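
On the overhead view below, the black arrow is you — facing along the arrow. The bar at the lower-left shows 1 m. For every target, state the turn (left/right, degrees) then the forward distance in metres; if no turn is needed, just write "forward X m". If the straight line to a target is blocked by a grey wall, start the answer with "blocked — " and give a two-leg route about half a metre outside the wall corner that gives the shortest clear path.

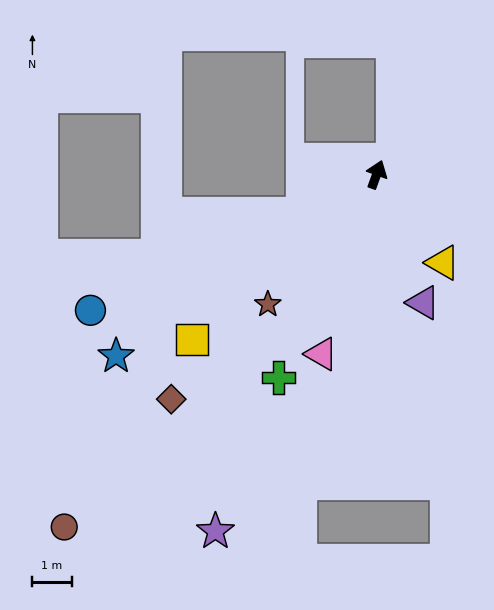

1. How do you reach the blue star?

turn left 145°, forward 8.1 m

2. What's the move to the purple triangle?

turn right 140°, forward 3.5 m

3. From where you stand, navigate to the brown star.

turn left 160°, forward 4.3 m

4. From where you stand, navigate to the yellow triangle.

turn right 123°, forward 2.8 m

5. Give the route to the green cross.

turn left 174°, forward 5.7 m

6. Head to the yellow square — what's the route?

turn left 152°, forward 6.3 m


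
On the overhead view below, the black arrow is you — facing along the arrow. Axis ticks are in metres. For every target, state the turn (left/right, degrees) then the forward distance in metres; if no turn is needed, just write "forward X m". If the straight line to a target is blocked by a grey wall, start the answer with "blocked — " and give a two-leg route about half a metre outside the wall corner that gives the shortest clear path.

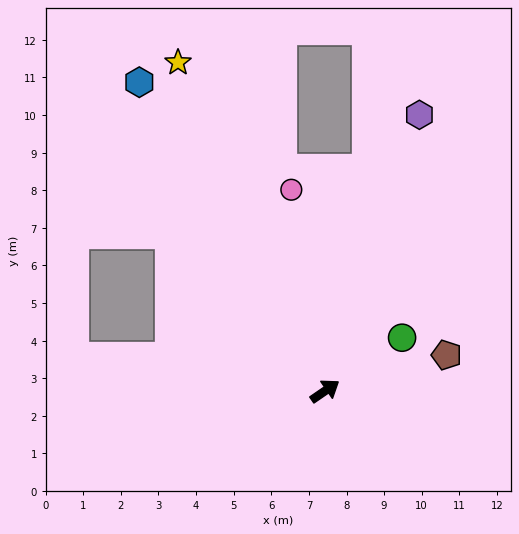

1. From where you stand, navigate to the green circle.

forward 2.5 m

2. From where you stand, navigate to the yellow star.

turn left 80°, forward 9.6 m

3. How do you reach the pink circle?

turn left 65°, forward 5.4 m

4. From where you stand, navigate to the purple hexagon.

turn left 37°, forward 7.8 m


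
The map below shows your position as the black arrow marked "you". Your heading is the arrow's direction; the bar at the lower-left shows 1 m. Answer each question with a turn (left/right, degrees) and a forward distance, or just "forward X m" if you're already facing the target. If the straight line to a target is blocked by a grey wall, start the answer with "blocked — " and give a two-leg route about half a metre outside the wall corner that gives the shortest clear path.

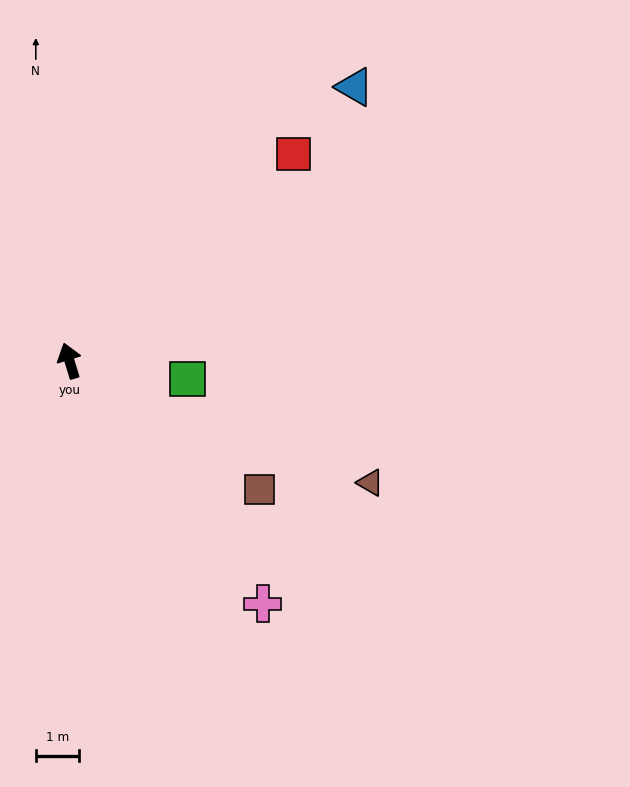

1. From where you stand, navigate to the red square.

turn right 64°, forward 7.0 m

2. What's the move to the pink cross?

turn right 159°, forward 7.1 m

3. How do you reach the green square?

turn right 116°, forward 2.7 m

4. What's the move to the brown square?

turn right 141°, forward 5.3 m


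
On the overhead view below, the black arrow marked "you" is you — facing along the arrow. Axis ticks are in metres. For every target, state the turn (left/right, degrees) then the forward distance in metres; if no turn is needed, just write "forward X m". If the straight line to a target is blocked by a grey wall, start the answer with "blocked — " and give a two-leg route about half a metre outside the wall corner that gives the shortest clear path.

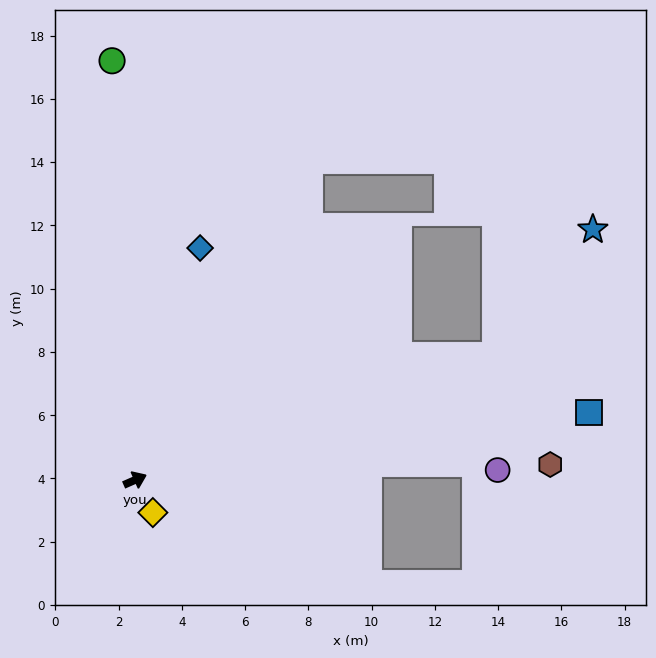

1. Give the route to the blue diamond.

turn left 51°, forward 7.6 m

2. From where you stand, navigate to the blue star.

blocked — turn right 5°, forward 12.0 m, then turn left 33°, forward 5.0 m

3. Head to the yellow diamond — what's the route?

turn right 85°, forward 1.2 m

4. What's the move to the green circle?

turn left 69°, forward 13.3 m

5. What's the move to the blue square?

turn right 15°, forward 14.5 m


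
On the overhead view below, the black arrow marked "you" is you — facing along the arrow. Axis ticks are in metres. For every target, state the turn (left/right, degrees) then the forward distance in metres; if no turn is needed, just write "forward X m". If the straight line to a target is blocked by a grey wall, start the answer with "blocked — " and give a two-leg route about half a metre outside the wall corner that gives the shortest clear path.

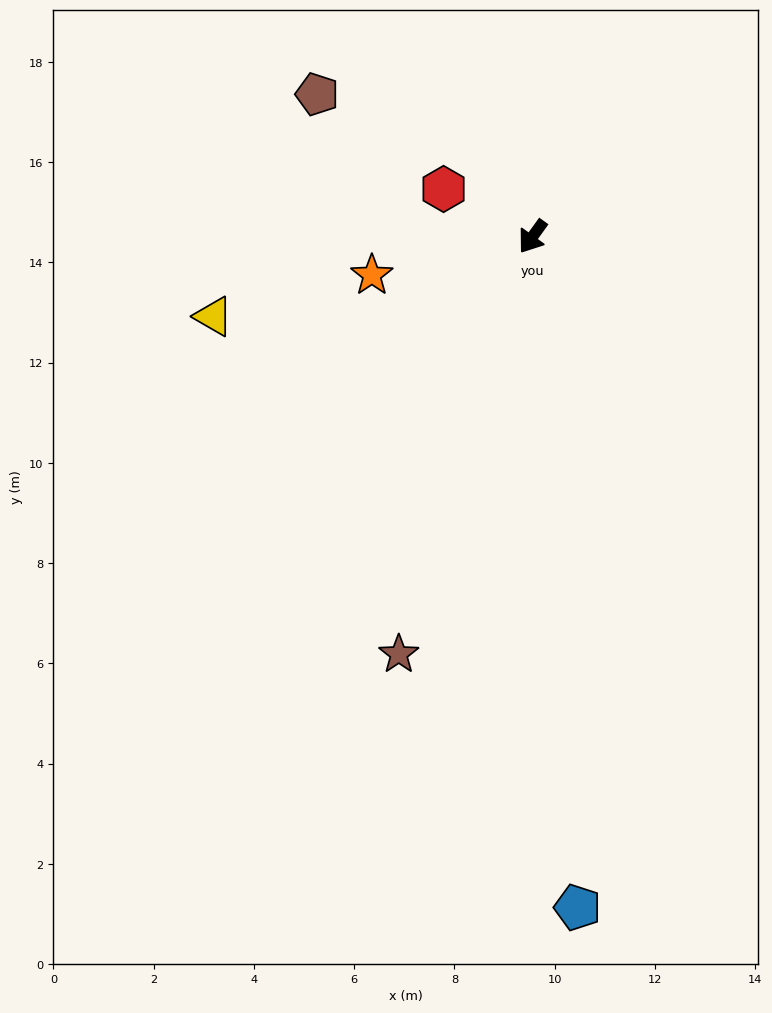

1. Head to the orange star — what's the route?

turn right 41°, forward 3.3 m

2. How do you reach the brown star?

turn left 18°, forward 8.7 m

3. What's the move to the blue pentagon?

turn left 40°, forward 13.4 m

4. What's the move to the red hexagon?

turn right 82°, forward 2.0 m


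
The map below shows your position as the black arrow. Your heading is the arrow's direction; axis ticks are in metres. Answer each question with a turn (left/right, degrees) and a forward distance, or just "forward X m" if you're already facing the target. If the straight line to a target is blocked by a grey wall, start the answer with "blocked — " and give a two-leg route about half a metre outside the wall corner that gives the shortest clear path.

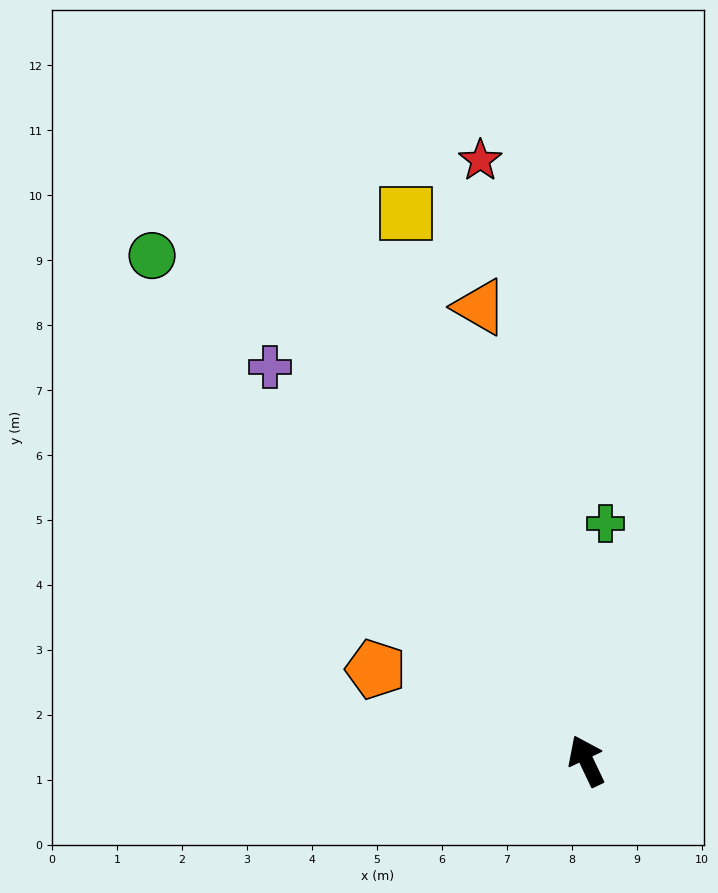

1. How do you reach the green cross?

turn right 30°, forward 3.7 m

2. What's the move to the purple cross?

turn left 13°, forward 7.8 m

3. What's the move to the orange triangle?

turn right 12°, forward 7.2 m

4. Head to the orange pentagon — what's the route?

turn left 41°, forward 3.5 m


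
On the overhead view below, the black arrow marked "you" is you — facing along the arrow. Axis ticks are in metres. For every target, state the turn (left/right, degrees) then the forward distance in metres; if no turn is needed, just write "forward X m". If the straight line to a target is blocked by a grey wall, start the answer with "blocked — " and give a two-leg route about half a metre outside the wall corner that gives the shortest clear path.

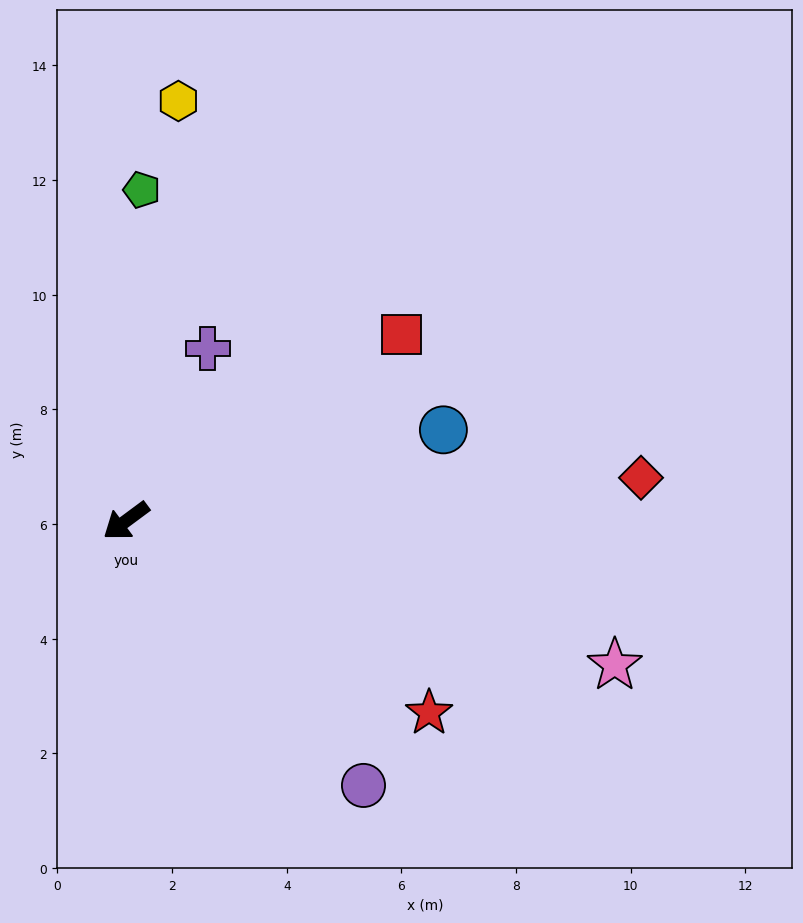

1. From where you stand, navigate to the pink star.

turn left 127°, forward 8.9 m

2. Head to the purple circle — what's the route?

turn left 95°, forward 6.2 m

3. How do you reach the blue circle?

turn left 159°, forward 5.8 m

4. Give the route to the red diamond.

turn left 148°, forward 9.0 m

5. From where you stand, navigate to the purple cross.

turn right 152°, forward 3.3 m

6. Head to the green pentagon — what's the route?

turn right 129°, forward 5.8 m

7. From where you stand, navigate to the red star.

turn left 111°, forward 6.3 m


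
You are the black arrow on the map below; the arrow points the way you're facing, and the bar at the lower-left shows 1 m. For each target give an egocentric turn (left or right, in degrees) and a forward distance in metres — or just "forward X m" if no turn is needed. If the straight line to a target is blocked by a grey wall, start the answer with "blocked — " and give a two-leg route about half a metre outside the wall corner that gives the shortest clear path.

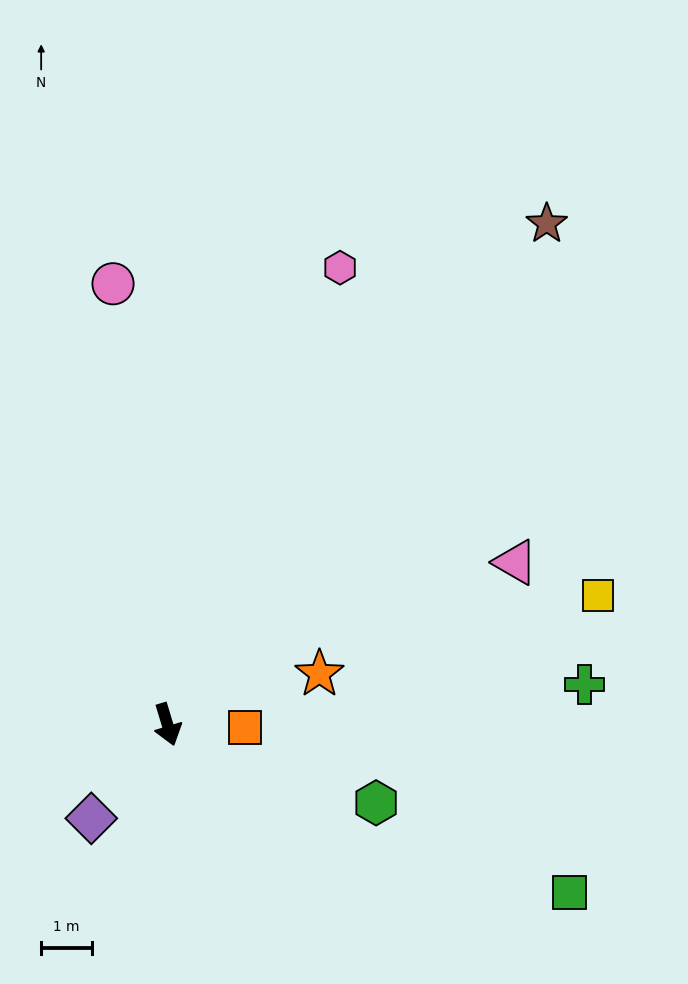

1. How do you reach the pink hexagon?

turn left 143°, forward 9.7 m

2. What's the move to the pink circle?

turn left 170°, forward 8.8 m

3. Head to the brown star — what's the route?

turn left 126°, forward 12.5 m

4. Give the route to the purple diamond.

turn right 56°, forward 2.4 m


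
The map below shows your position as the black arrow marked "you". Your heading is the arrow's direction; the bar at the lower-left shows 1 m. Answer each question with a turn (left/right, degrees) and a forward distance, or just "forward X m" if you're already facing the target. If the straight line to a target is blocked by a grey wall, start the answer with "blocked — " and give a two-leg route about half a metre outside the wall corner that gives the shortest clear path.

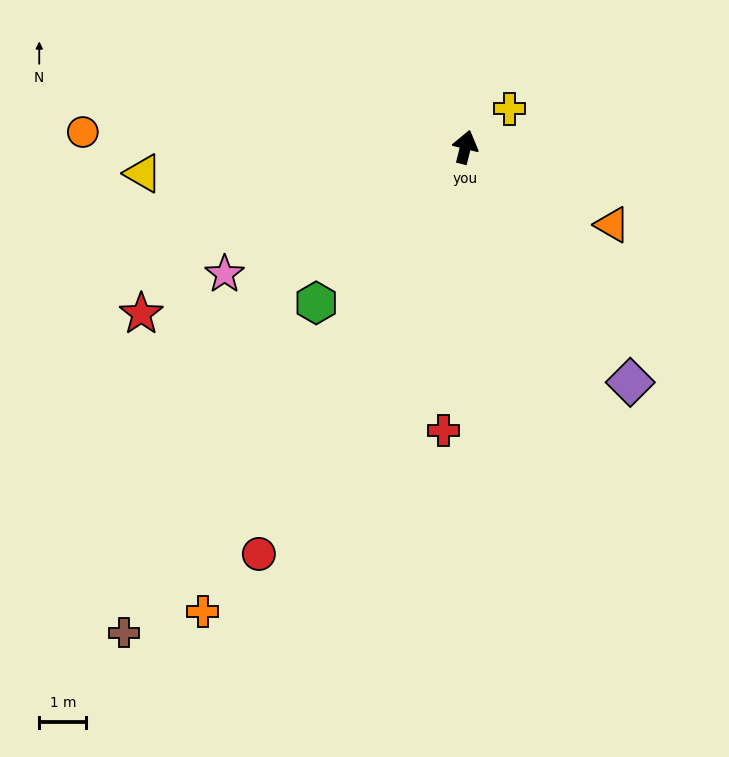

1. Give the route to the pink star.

turn left 132°, forward 5.8 m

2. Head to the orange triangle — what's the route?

turn right 104°, forward 3.5 m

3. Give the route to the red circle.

turn left 167°, forward 9.7 m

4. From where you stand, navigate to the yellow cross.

turn right 35°, forward 1.2 m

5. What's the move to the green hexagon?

turn left 150°, forward 4.6 m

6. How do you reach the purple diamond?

turn right 131°, forward 6.1 m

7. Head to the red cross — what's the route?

turn right 170°, forward 6.0 m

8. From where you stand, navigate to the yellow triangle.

turn left 109°, forward 6.9 m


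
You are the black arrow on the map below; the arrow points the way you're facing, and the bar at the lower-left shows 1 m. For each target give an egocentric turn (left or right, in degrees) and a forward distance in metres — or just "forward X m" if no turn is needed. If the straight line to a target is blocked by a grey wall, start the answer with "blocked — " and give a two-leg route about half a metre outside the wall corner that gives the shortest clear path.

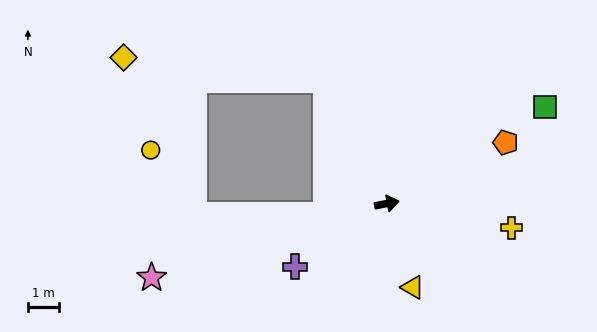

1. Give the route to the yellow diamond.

blocked — turn left 105°, forward 4.4 m, then turn left 58°, forward 6.6 m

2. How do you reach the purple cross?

turn right 156°, forward 3.6 m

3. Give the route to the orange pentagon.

turn left 16°, forward 4.3 m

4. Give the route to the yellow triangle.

turn right 84°, forward 2.8 m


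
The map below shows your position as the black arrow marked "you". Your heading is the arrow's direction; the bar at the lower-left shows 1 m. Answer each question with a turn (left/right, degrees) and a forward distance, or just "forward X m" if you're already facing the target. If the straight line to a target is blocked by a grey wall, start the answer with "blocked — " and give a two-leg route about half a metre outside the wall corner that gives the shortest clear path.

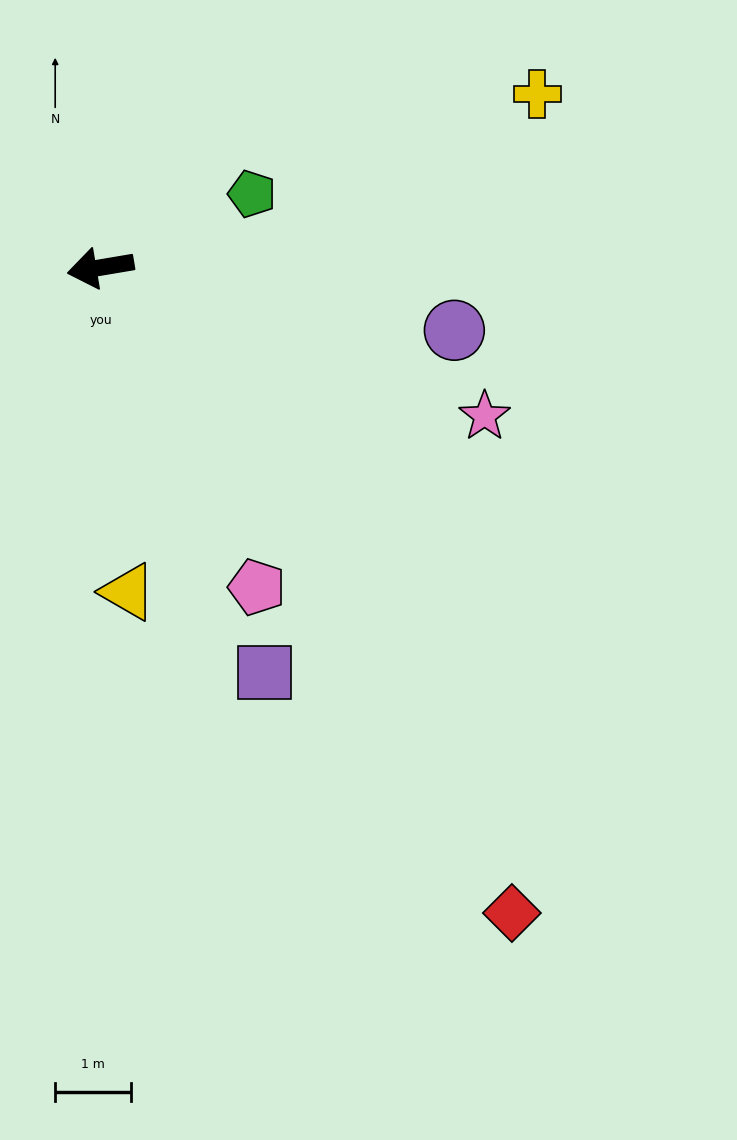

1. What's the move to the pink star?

turn left 149°, forward 5.5 m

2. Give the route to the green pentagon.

turn right 164°, forward 2.2 m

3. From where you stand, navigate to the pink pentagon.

turn left 107°, forward 4.7 m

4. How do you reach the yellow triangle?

turn left 85°, forward 4.3 m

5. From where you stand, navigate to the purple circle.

turn left 160°, forward 4.8 m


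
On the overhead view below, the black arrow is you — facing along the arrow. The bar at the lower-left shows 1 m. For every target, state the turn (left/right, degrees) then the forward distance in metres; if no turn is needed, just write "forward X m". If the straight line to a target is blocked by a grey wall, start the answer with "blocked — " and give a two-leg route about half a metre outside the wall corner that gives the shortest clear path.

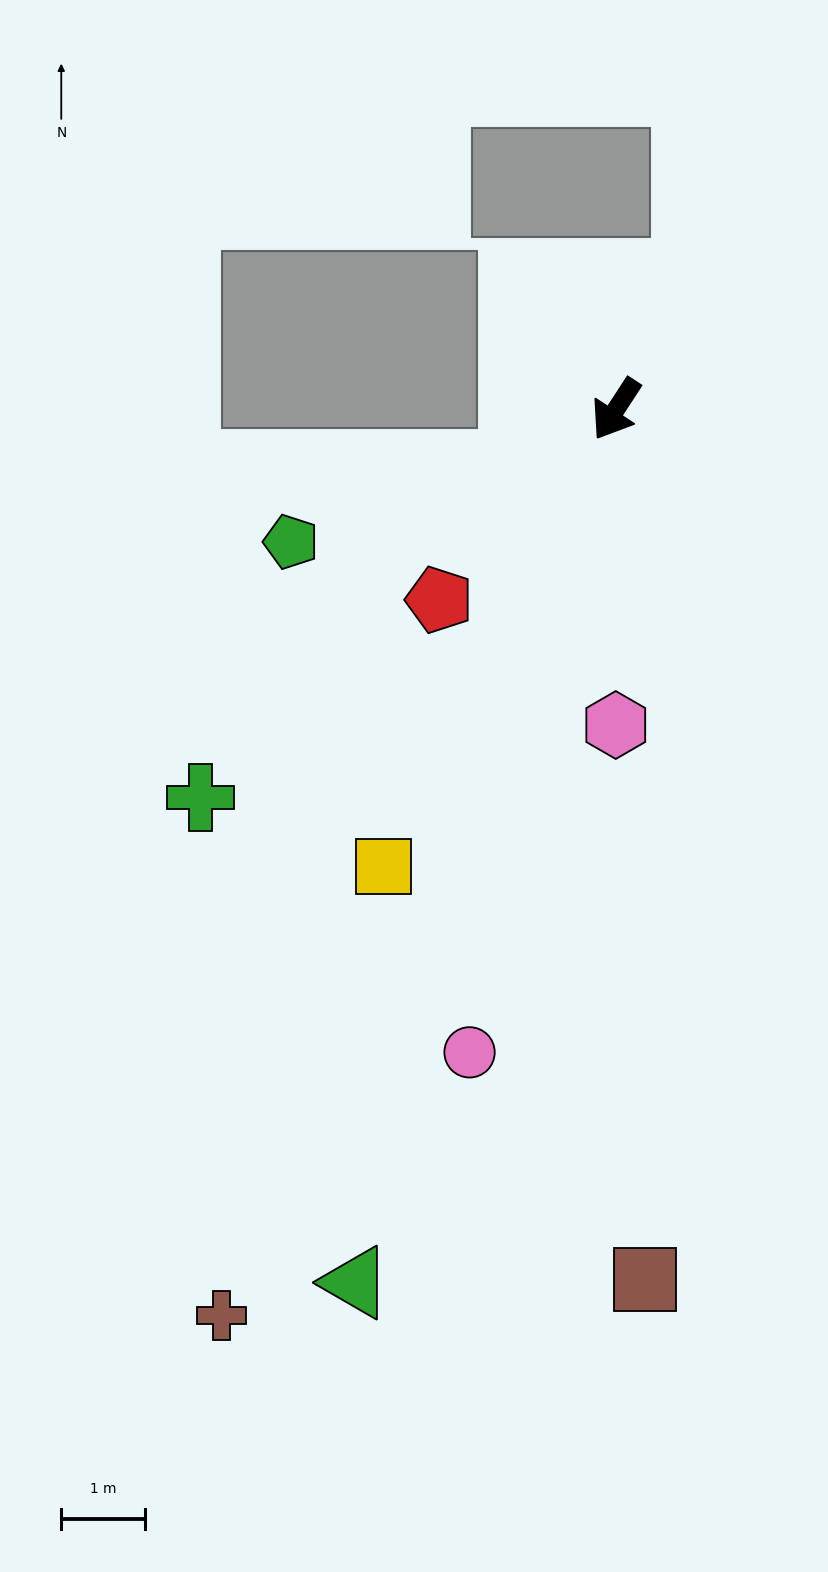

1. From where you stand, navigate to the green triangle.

turn left 16°, forward 10.9 m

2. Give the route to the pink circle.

turn left 20°, forward 7.9 m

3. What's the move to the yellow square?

turn left 6°, forward 6.1 m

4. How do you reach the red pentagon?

turn right 10°, forward 3.1 m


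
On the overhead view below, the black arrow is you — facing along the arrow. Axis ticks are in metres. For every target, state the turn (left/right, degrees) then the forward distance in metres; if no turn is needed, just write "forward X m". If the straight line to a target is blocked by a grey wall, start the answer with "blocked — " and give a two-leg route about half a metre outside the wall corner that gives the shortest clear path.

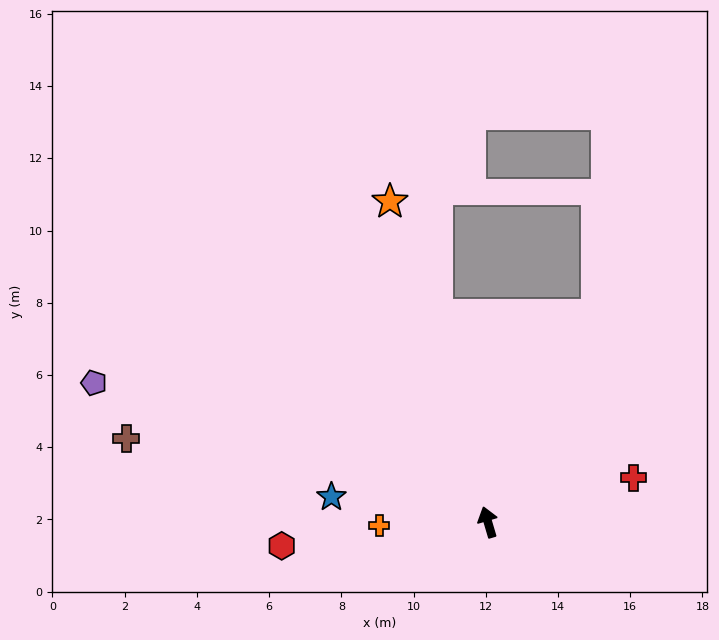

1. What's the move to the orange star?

forward 9.3 m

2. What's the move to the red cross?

turn right 90°, forward 4.2 m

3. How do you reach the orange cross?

turn left 75°, forward 3.0 m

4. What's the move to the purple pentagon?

turn left 54°, forward 11.6 m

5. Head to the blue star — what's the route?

turn left 64°, forward 4.4 m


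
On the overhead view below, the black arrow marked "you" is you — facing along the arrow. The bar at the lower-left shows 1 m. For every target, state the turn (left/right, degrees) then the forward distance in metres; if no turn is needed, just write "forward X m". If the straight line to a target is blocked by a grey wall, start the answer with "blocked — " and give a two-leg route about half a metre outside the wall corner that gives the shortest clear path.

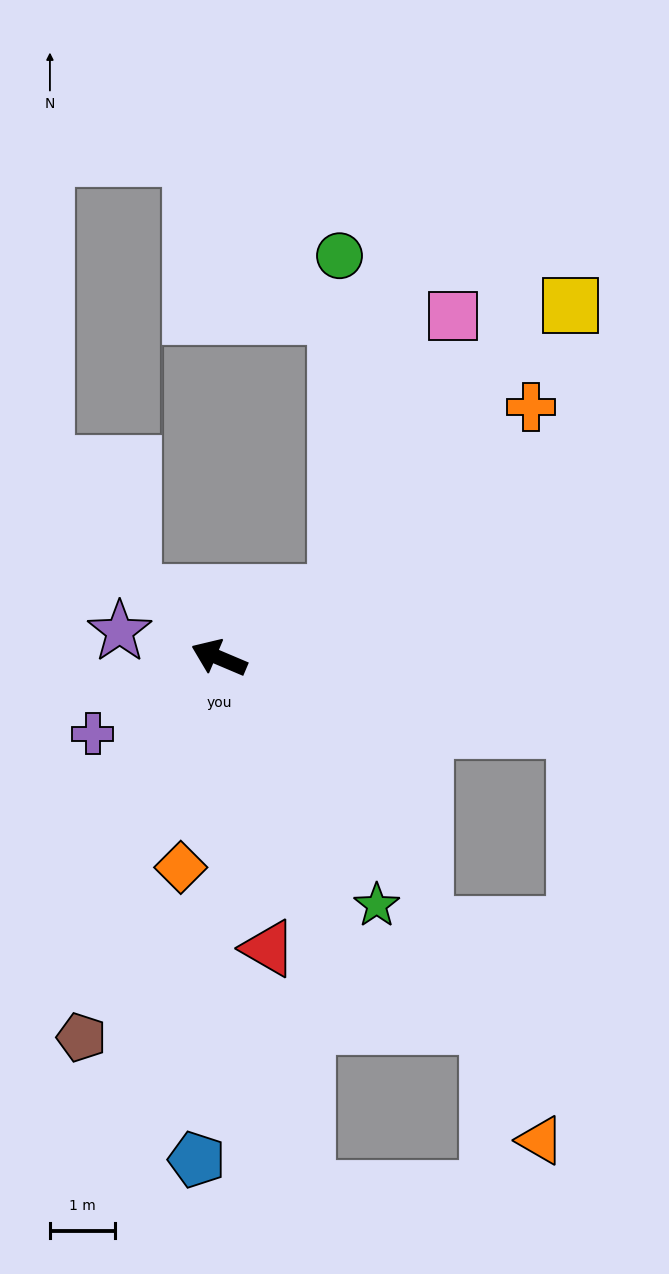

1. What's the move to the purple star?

turn left 8°, forward 1.6 m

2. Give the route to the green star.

turn left 145°, forward 4.5 m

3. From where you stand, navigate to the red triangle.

turn left 123°, forward 4.6 m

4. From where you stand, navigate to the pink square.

blocked — turn right 128°, forward 2.1 m, then turn left 38°, forward 4.6 m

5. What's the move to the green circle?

blocked — turn right 128°, forward 2.1 m, then turn left 60°, forward 5.2 m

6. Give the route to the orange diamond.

turn left 103°, forward 3.3 m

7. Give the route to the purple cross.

turn left 54°, forward 2.3 m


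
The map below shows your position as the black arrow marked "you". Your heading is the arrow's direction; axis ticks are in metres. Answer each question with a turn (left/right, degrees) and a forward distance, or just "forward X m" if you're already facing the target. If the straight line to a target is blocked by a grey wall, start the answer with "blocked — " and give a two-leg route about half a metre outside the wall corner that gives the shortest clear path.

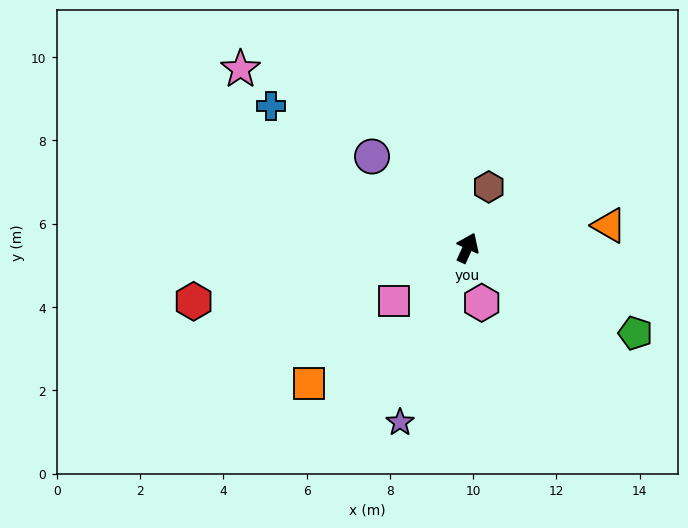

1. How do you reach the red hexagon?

turn left 125°, forward 6.7 m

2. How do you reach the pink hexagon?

turn right 141°, forward 1.4 m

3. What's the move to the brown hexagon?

turn left 5°, forward 1.5 m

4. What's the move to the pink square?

turn left 150°, forward 2.2 m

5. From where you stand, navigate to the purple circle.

turn left 71°, forward 3.2 m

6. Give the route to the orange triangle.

turn right 57°, forward 3.4 m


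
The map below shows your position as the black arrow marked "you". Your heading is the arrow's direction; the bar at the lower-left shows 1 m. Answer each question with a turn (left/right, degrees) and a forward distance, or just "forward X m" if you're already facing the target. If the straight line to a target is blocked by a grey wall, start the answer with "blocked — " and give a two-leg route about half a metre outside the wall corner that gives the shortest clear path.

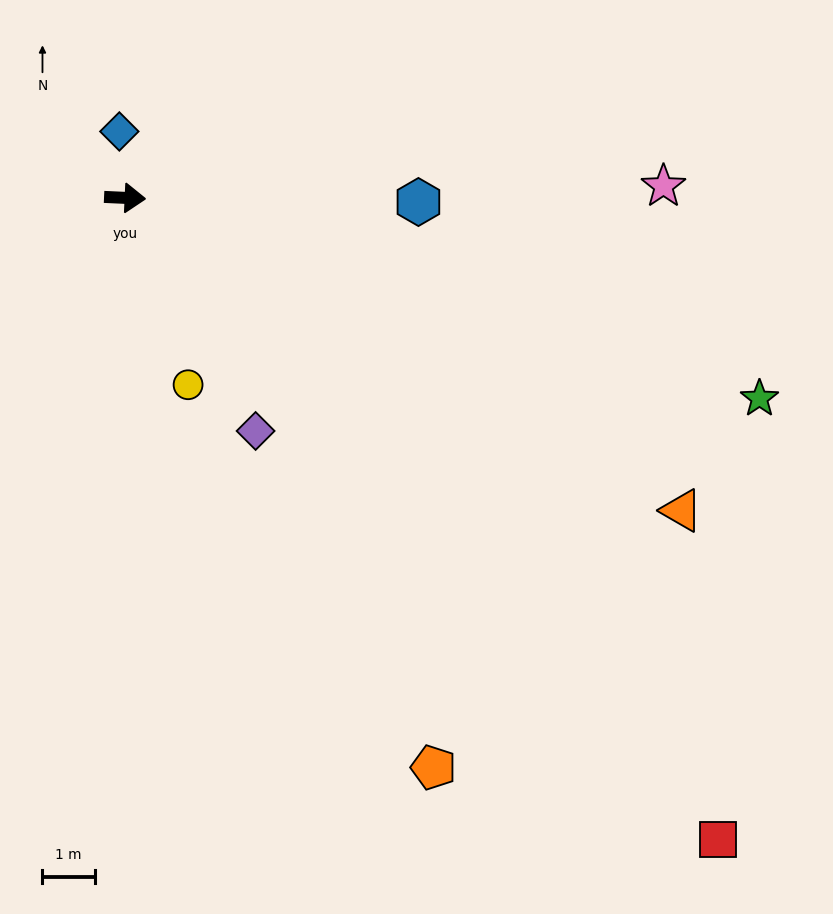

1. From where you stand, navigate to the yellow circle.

turn right 69°, forward 3.8 m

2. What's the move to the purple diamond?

turn right 58°, forward 5.1 m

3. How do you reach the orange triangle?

turn right 27°, forward 12.2 m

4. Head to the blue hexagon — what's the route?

forward 5.6 m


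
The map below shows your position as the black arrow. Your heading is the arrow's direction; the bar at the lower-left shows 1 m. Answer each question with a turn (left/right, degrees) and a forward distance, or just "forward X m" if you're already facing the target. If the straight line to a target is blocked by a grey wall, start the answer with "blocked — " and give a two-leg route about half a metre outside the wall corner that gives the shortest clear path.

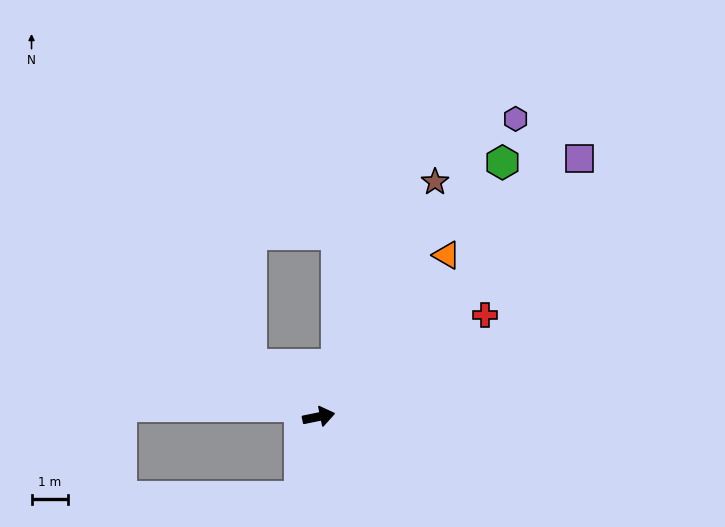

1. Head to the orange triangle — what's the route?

turn left 40°, forward 5.6 m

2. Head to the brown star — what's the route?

turn left 52°, forward 7.2 m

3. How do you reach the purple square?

turn left 33°, forward 10.1 m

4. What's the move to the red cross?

turn left 20°, forward 5.3 m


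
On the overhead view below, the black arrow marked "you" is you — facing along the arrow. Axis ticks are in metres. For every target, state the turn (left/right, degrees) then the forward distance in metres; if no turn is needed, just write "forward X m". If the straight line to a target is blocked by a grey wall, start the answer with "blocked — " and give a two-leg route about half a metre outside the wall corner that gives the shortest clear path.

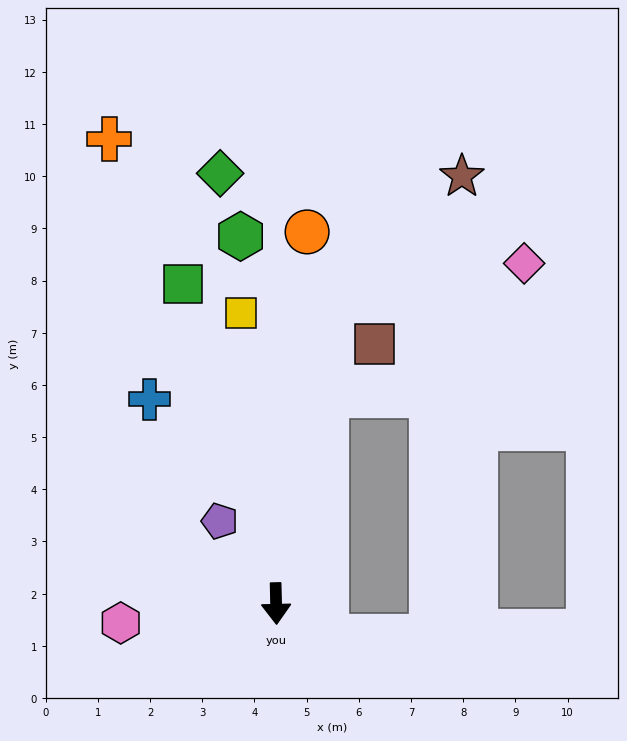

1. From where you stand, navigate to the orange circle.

turn left 174°, forward 7.1 m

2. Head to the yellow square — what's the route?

turn right 174°, forward 5.6 m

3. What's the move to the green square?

turn right 165°, forward 6.4 m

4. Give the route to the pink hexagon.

turn right 84°, forward 3.0 m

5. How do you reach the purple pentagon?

turn right 147°, forward 1.9 m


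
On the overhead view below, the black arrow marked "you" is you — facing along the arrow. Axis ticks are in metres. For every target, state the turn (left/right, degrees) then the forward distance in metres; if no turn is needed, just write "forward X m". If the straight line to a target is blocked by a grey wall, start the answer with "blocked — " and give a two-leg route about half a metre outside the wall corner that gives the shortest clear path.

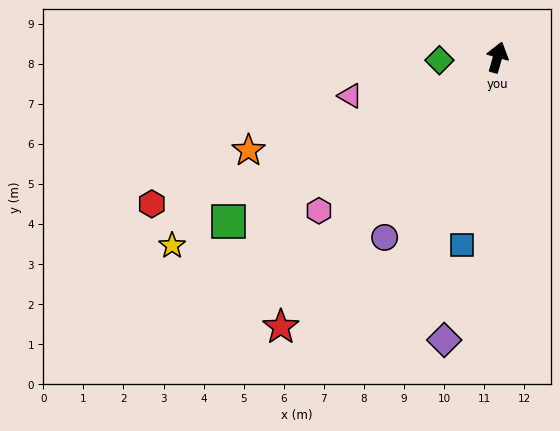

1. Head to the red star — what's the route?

turn left 157°, forward 8.6 m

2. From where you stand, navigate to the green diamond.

turn left 109°, forward 1.5 m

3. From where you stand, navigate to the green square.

turn left 137°, forward 7.9 m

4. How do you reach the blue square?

turn right 175°, forward 4.8 m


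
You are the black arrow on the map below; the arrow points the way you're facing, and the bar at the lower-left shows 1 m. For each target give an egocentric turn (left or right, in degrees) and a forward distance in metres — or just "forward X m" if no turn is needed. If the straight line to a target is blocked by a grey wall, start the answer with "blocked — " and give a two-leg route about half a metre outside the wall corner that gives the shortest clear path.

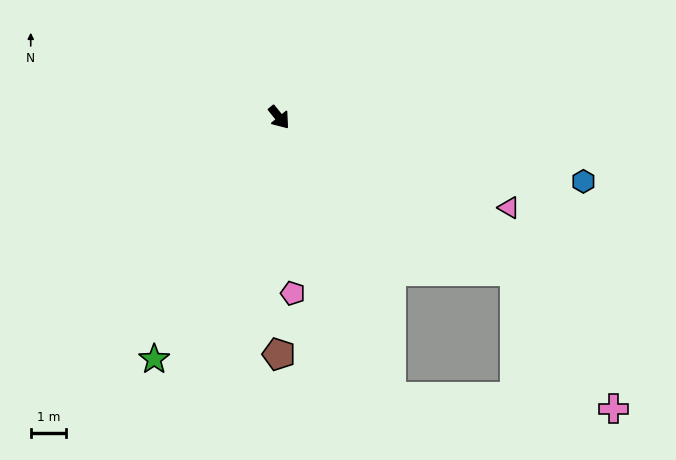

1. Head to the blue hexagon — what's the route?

turn left 39°, forward 8.9 m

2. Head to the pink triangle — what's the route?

turn left 30°, forward 7.1 m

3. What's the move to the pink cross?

blocked — turn left 18°, forward 8.1 m, then turn right 21°, forward 4.8 m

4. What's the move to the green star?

turn right 66°, forward 7.8 m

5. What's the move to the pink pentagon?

turn right 35°, forward 5.0 m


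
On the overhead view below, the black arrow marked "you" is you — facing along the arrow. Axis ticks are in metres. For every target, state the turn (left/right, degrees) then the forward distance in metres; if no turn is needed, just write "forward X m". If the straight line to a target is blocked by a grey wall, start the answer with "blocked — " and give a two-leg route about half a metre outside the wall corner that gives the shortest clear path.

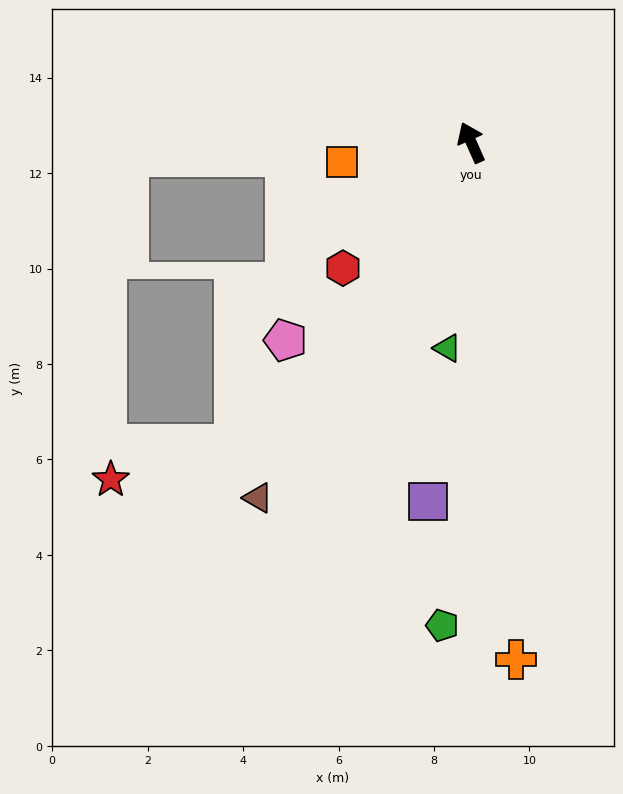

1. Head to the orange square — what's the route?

turn left 75°, forward 2.7 m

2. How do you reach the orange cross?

turn left 161°, forward 10.9 m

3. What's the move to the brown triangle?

turn left 125°, forward 8.7 m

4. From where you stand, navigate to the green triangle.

turn left 149°, forward 4.3 m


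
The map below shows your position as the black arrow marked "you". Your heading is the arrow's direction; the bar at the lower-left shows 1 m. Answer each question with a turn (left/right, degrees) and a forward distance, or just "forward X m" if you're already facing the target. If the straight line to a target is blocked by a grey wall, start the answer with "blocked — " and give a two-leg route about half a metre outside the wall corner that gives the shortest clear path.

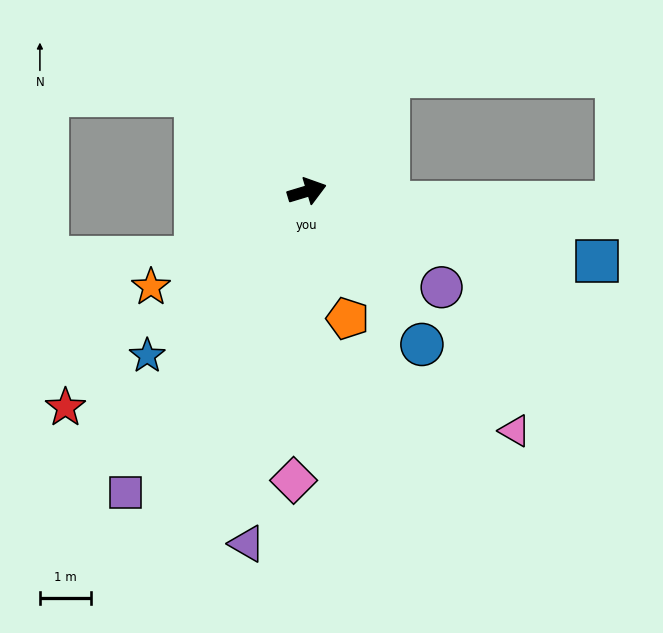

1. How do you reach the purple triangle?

turn right 116°, forward 7.0 m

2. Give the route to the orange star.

turn right 165°, forward 3.6 m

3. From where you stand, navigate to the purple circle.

turn right 52°, forward 3.3 m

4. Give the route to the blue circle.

turn right 70°, forward 3.8 m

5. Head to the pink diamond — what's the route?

turn right 109°, forward 5.7 m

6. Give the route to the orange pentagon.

turn right 89°, forward 2.6 m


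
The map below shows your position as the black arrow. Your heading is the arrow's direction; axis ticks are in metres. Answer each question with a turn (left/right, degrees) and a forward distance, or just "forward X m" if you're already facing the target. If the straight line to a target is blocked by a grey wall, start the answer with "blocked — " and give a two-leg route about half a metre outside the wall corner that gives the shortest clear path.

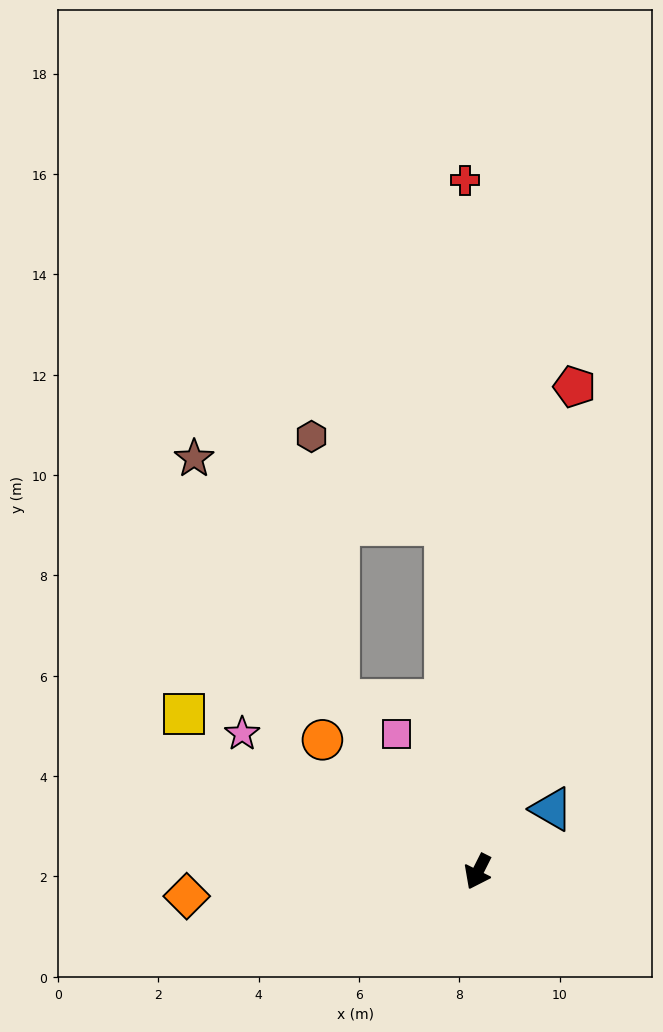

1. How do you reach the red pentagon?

turn right 165°, forward 9.9 m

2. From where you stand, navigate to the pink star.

turn right 94°, forward 5.4 m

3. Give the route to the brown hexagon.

blocked — turn right 148°, forward 7.0 m, then turn left 51°, forward 3.2 m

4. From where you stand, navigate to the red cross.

turn right 152°, forward 13.8 m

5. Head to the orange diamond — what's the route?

turn right 59°, forward 5.8 m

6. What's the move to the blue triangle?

turn left 157°, forward 1.9 m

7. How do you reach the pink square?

turn right 123°, forward 3.2 m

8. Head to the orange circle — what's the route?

turn right 104°, forward 4.1 m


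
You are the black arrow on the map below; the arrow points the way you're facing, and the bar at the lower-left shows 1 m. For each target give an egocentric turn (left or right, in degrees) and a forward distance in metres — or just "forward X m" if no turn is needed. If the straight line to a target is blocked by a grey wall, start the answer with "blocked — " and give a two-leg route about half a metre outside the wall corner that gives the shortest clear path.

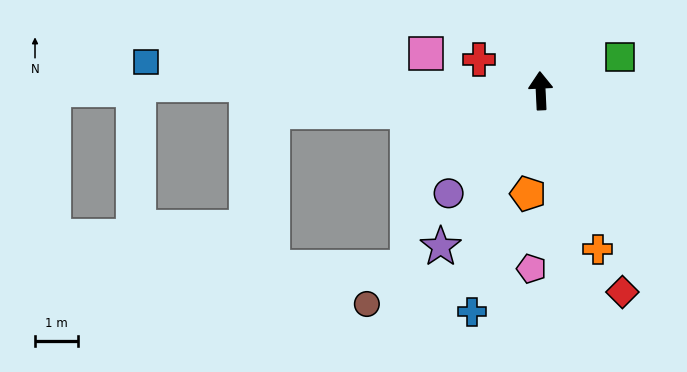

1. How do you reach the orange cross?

turn right 163°, forward 4.0 m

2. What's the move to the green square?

turn right 70°, forward 2.0 m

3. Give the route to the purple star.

turn left 145°, forward 4.3 m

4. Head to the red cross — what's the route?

turn left 61°, forward 1.6 m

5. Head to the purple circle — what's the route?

turn left 135°, forward 3.2 m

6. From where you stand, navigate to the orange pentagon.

turn left 170°, forward 2.4 m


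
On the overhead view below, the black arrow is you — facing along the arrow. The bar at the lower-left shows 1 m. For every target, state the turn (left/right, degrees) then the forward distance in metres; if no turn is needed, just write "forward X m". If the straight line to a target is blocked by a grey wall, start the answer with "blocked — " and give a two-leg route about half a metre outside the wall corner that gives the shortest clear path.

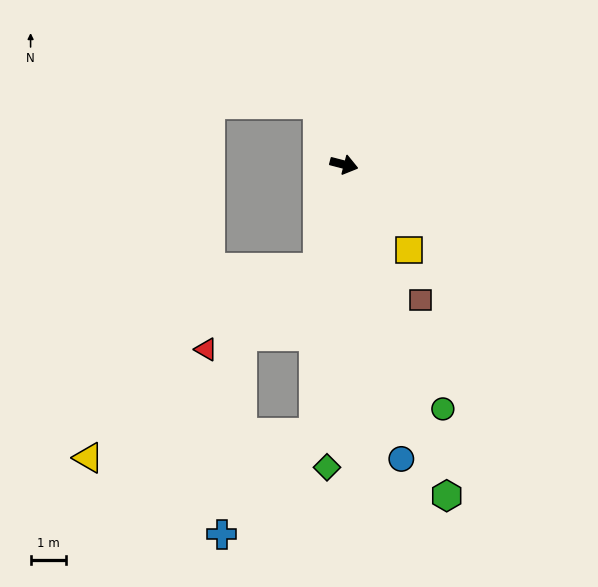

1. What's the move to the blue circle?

turn right 64°, forward 8.5 m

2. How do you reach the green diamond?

turn right 79°, forward 8.6 m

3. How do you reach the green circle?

turn right 53°, forward 7.5 m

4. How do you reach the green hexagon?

turn right 58°, forward 9.8 m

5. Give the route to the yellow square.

turn right 38°, forward 3.0 m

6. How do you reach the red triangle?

blocked — turn right 90°, forward 3.0 m, then turn right 39°, forward 3.9 m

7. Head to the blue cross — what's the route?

blocked — turn right 82°, forward 7.6 m, then turn right 36°, forward 3.9 m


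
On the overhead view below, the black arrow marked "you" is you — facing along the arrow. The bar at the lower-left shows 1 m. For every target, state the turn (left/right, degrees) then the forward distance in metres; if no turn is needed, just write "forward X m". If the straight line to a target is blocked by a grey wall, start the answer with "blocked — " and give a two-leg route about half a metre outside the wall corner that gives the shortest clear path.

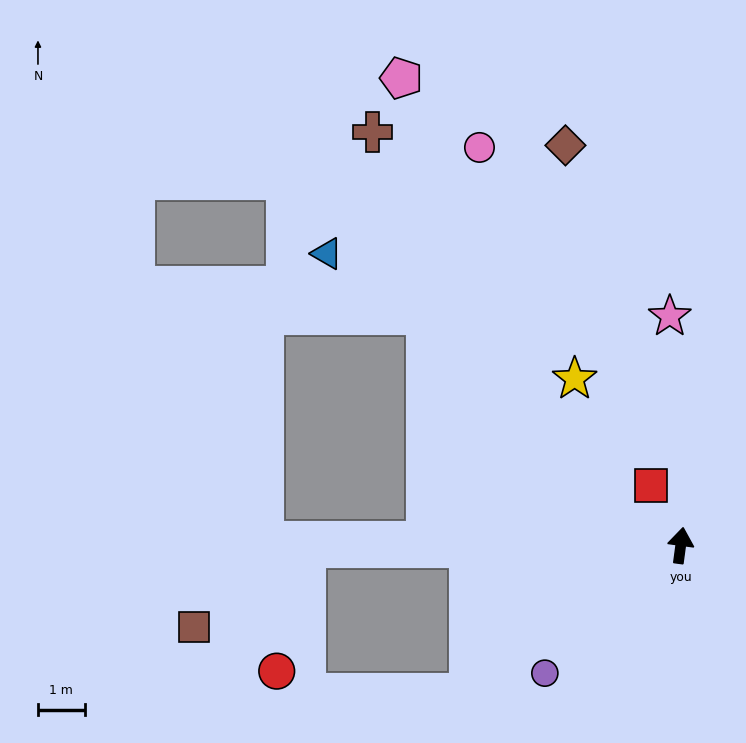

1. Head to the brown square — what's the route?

blocked — turn left 98°, forward 8.0 m, then turn left 35°, forward 2.9 m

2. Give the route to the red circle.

blocked — turn left 98°, forward 8.0 m, then turn left 76°, forward 2.7 m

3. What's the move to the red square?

turn left 34°, forward 1.4 m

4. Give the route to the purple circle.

turn left 141°, forward 4.0 m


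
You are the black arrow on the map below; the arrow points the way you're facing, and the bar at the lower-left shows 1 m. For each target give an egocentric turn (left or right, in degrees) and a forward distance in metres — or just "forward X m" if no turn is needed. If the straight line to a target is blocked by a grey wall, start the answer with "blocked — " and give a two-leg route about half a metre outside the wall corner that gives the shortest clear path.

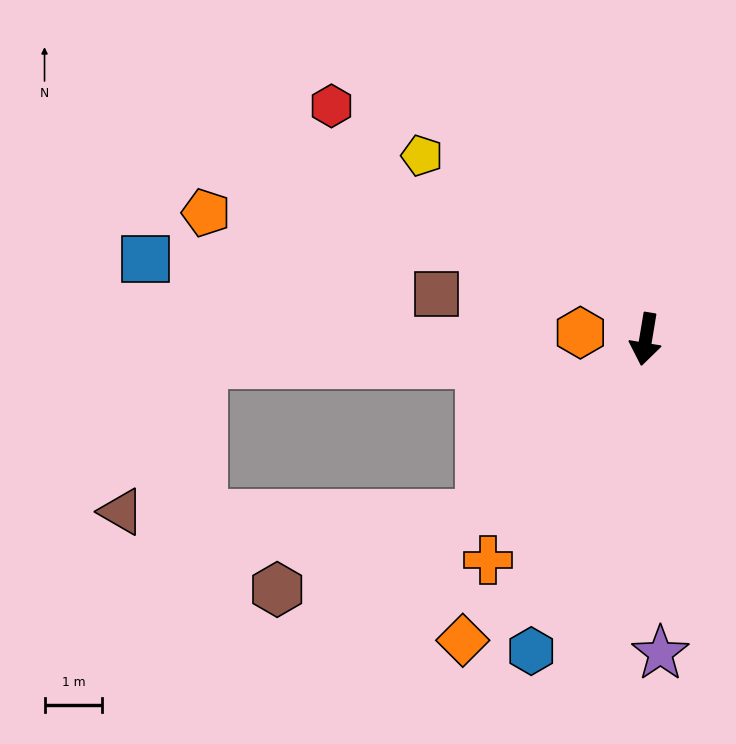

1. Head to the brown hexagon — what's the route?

blocked — turn right 34°, forward 4.2 m, then turn right 26°, forward 3.7 m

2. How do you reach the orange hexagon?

turn right 86°, forward 1.1 m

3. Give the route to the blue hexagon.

turn right 11°, forward 5.7 m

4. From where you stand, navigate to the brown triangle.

blocked — turn right 34°, forward 4.2 m, then turn right 47°, forward 6.2 m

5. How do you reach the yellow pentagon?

turn right 120°, forward 5.0 m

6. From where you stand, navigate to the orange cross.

turn right 26°, forward 4.7 m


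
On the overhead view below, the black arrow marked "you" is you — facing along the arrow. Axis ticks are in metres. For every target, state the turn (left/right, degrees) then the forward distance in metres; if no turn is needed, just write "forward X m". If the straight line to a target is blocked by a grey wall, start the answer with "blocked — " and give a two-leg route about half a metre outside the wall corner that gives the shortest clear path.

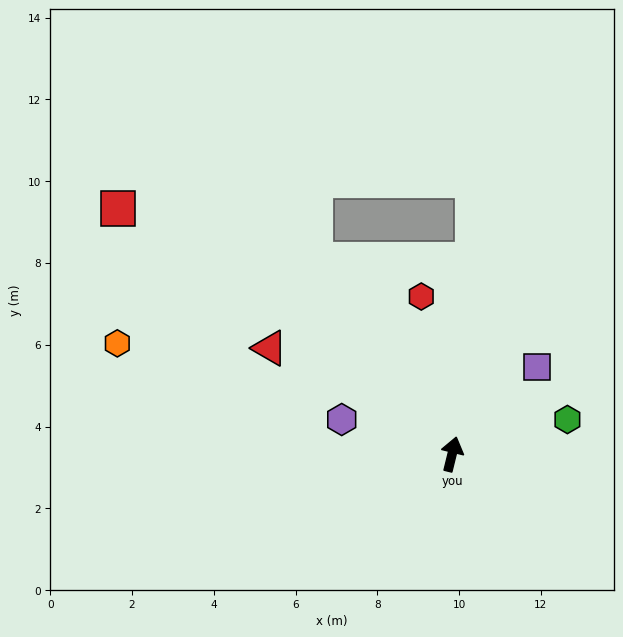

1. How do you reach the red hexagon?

turn left 25°, forward 3.9 m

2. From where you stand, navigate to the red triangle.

turn left 74°, forward 5.2 m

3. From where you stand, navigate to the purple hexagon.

turn left 86°, forward 2.8 m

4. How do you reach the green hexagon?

turn right 59°, forward 2.9 m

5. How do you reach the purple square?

turn right 31°, forward 3.0 m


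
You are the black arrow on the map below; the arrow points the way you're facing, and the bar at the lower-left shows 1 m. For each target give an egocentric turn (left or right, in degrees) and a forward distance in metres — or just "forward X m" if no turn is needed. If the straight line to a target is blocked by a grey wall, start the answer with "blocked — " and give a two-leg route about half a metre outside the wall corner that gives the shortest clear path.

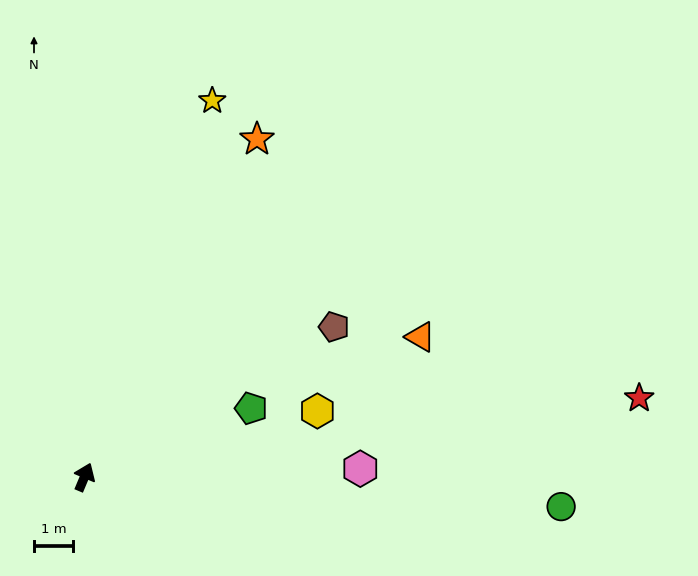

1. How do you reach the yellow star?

turn left 4°, forward 10.2 m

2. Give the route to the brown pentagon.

turn right 36°, forward 7.5 m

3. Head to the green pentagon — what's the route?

turn right 45°, forward 4.6 m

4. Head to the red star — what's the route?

turn right 59°, forward 14.4 m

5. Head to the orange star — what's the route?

turn right 4°, forward 9.7 m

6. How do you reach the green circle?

turn right 71°, forward 12.2 m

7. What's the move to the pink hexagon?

turn right 66°, forward 7.1 m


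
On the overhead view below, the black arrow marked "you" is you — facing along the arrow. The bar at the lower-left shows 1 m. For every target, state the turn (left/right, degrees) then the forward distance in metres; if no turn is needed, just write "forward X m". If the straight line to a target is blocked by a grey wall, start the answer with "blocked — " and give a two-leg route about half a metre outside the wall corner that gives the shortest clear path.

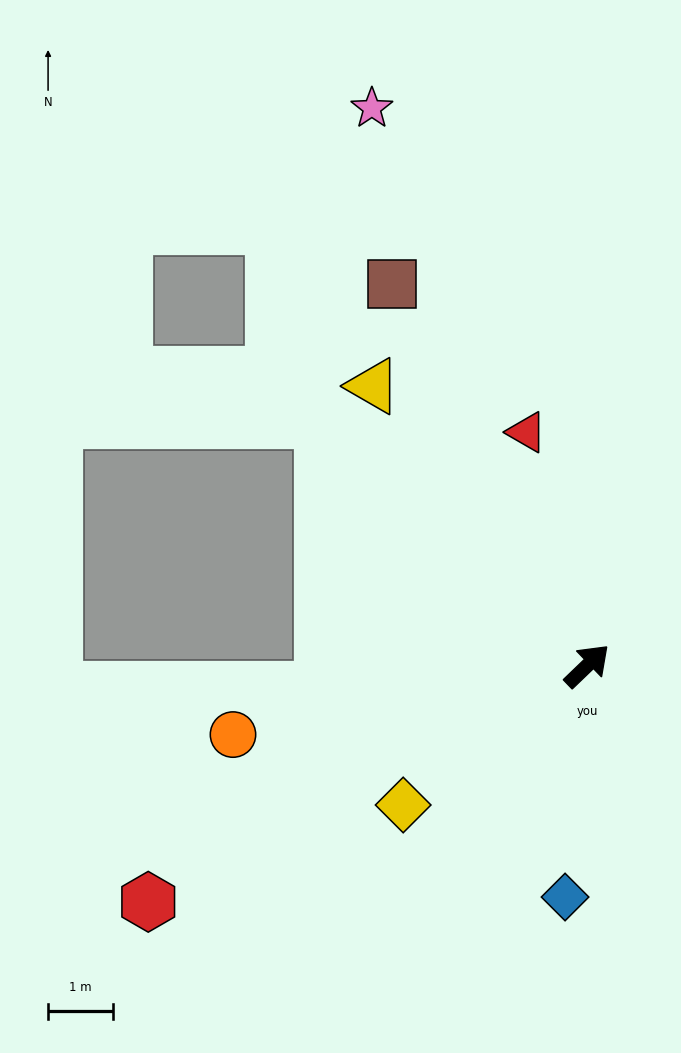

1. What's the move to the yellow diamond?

turn left 173°, forward 3.6 m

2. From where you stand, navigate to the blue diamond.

turn right 139°, forward 3.6 m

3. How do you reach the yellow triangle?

turn left 84°, forward 5.4 m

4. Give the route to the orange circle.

turn left 147°, forward 5.6 m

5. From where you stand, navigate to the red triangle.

turn left 61°, forward 3.7 m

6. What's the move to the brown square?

turn left 73°, forward 6.6 m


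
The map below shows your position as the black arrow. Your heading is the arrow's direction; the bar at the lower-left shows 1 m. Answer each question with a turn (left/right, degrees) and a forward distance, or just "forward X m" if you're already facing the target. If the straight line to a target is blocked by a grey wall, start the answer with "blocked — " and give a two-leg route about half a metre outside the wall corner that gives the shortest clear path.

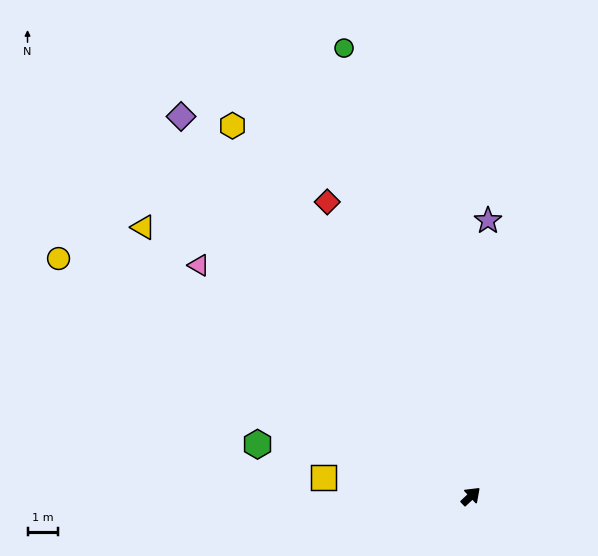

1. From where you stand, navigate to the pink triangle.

turn left 96°, forward 11.6 m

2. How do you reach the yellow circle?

turn left 107°, forward 15.4 m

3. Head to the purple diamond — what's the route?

turn left 84°, forward 15.5 m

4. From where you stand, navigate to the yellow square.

turn left 130°, forward 4.8 m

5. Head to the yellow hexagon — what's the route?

turn left 79°, forward 14.3 m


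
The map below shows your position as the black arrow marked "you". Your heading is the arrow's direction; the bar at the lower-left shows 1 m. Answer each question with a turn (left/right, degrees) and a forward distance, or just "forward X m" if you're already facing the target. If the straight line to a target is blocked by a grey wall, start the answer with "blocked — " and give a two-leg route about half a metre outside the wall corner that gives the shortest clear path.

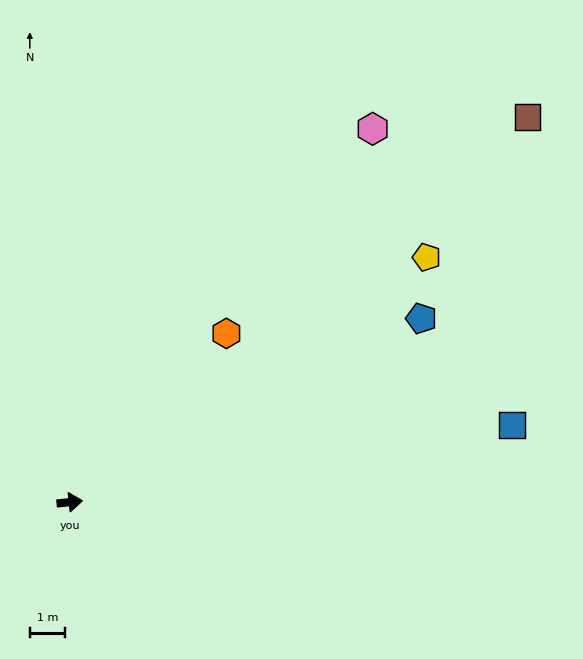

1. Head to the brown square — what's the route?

turn left 34°, forward 17.2 m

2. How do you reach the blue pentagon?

turn left 21°, forward 11.4 m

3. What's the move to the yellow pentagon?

turn left 28°, forward 12.4 m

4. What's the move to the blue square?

turn left 4°, forward 12.9 m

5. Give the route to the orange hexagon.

turn left 41°, forward 6.6 m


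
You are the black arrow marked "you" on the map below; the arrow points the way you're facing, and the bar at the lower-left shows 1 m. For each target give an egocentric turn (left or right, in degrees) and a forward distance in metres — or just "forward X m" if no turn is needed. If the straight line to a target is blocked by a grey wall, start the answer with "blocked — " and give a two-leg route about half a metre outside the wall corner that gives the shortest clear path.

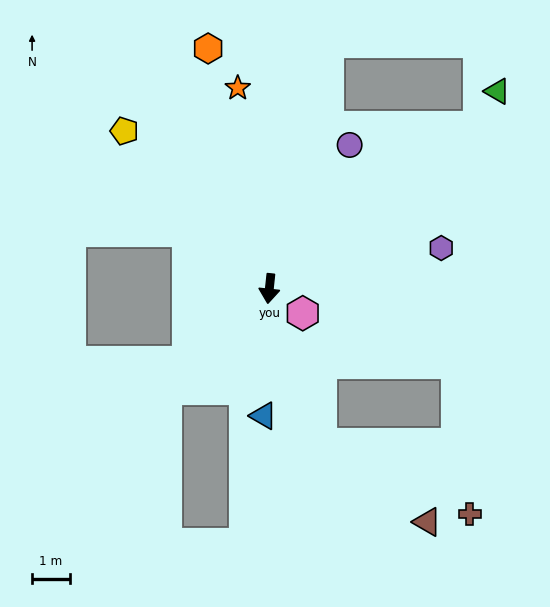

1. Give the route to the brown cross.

blocked — turn left 25°, forward 4.4 m, then turn left 46°, forward 4.4 m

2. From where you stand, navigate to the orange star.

turn right 165°, forward 5.4 m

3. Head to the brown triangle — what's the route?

blocked — turn left 25°, forward 4.4 m, then turn left 35°, forward 3.5 m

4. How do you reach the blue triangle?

turn left 3°, forward 3.4 m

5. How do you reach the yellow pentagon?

turn right 131°, forward 5.7 m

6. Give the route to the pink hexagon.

turn left 60°, forward 1.1 m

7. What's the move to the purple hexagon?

turn left 109°, forward 4.7 m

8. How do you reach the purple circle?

turn left 157°, forward 4.4 m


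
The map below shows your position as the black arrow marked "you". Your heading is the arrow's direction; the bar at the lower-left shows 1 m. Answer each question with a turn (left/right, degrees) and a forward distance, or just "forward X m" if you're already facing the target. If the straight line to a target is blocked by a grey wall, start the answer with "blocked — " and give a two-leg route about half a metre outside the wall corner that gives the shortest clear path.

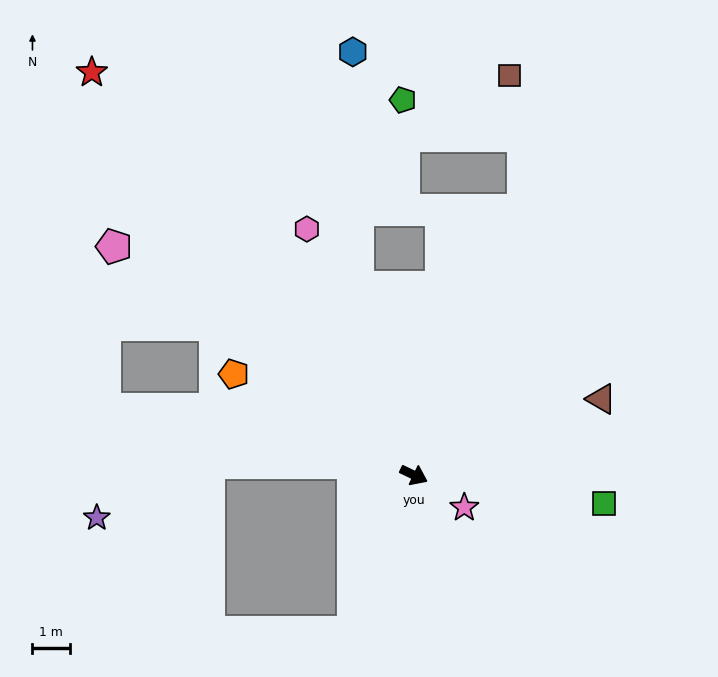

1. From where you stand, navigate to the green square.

turn left 17°, forward 5.1 m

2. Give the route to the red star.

turn left 154°, forward 13.7 m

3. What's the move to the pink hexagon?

turn left 139°, forward 7.1 m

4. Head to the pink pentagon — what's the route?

turn left 168°, forward 10.0 m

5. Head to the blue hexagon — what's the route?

blocked — turn left 132°, forward 5.2 m, then turn right 15°, forward 6.2 m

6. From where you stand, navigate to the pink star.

turn right 7°, forward 1.6 m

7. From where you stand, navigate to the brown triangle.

turn left 48°, forward 5.4 m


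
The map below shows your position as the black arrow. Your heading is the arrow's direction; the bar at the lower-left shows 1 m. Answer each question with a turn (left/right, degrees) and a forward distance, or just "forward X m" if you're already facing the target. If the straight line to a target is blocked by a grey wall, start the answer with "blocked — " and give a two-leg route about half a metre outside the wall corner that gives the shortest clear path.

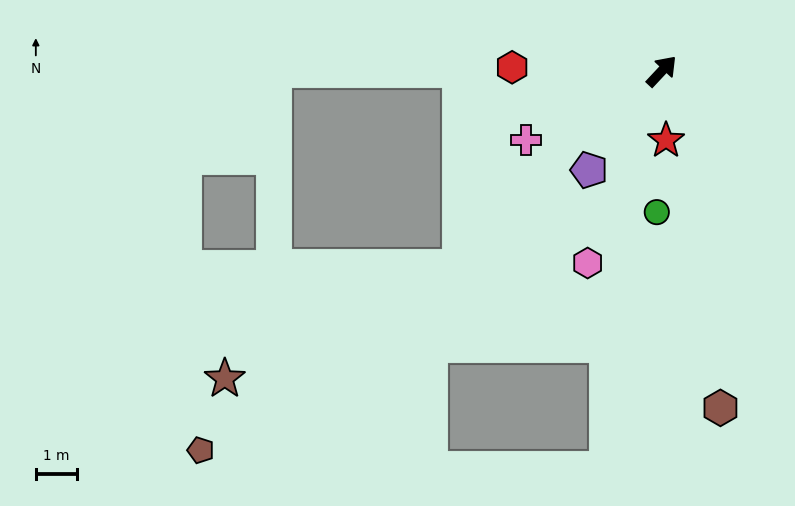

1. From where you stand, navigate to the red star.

turn right 133°, forward 1.7 m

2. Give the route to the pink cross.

turn left 160°, forward 3.7 m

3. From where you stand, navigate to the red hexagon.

turn left 132°, forward 3.6 m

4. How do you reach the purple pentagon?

turn right 173°, forward 3.0 m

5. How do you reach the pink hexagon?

turn right 158°, forward 4.9 m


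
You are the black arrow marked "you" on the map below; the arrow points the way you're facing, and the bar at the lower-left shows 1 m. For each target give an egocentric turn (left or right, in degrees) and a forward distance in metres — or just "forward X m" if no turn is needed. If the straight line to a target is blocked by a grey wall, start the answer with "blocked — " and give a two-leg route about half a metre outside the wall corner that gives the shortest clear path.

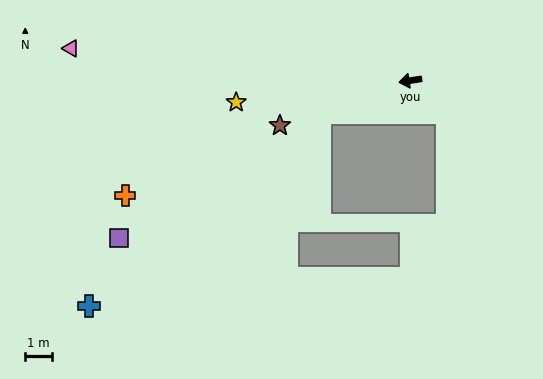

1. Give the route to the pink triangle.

turn right 14°, forward 12.8 m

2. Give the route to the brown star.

turn left 10°, forward 5.2 m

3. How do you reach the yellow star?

forward 6.6 m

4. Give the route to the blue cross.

blocked — turn left 11°, forward 3.6 m, then turn left 20°, forward 11.3 m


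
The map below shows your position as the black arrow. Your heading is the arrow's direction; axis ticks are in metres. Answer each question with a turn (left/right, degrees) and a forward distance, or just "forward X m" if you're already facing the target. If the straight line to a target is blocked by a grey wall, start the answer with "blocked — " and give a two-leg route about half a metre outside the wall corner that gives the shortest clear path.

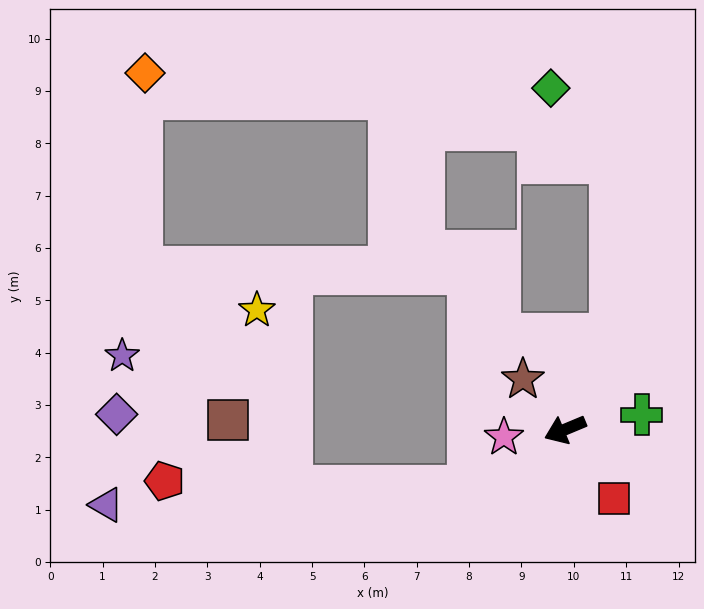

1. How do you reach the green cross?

turn left 168°, forward 1.5 m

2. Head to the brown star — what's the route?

turn right 73°, forward 1.3 m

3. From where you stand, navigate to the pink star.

turn right 16°, forward 1.2 m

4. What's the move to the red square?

turn left 103°, forward 1.6 m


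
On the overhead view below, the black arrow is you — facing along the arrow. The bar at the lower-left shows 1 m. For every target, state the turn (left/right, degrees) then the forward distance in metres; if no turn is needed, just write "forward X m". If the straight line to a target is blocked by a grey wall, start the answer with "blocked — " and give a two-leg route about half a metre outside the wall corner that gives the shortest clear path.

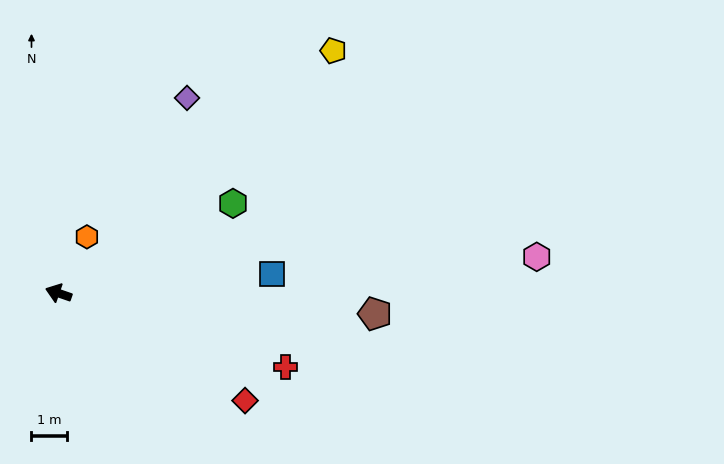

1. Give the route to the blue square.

turn right 156°, forward 6.0 m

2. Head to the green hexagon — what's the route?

turn right 134°, forward 5.5 m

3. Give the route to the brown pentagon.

turn right 165°, forward 8.9 m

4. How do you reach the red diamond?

turn left 169°, forward 6.1 m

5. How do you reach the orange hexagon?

turn right 98°, forward 1.8 m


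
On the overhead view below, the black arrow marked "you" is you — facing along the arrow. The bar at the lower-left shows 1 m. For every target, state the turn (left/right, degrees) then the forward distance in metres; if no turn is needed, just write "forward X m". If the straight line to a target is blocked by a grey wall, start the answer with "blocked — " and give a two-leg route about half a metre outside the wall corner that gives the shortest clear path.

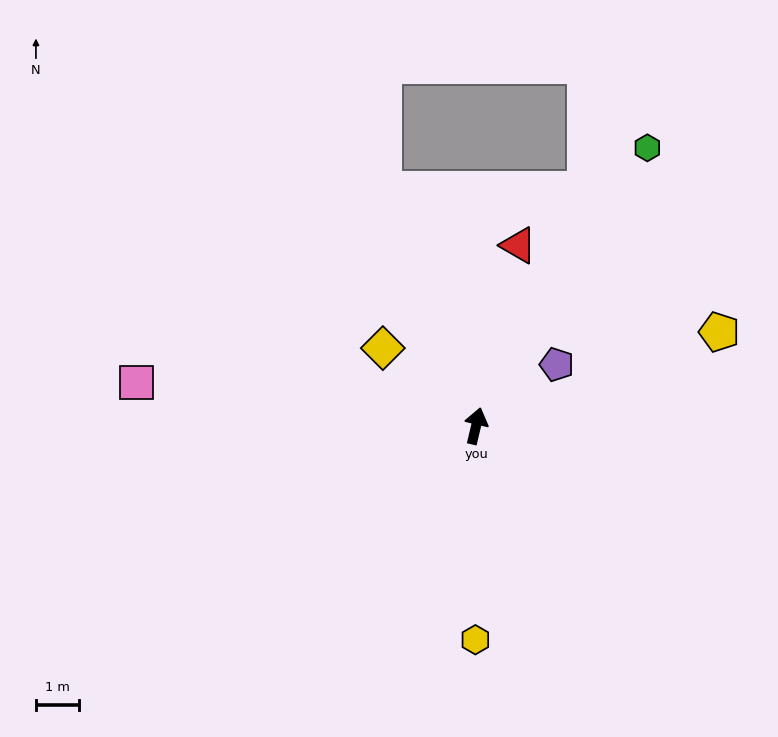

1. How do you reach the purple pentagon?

turn right 39°, forward 2.4 m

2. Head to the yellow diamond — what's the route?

turn left 63°, forward 2.8 m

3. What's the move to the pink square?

turn left 96°, forward 8.0 m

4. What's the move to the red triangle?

forward 4.3 m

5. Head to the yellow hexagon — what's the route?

turn right 167°, forward 5.0 m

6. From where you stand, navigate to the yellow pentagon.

turn right 56°, forward 6.1 m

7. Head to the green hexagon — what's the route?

turn right 18°, forward 7.7 m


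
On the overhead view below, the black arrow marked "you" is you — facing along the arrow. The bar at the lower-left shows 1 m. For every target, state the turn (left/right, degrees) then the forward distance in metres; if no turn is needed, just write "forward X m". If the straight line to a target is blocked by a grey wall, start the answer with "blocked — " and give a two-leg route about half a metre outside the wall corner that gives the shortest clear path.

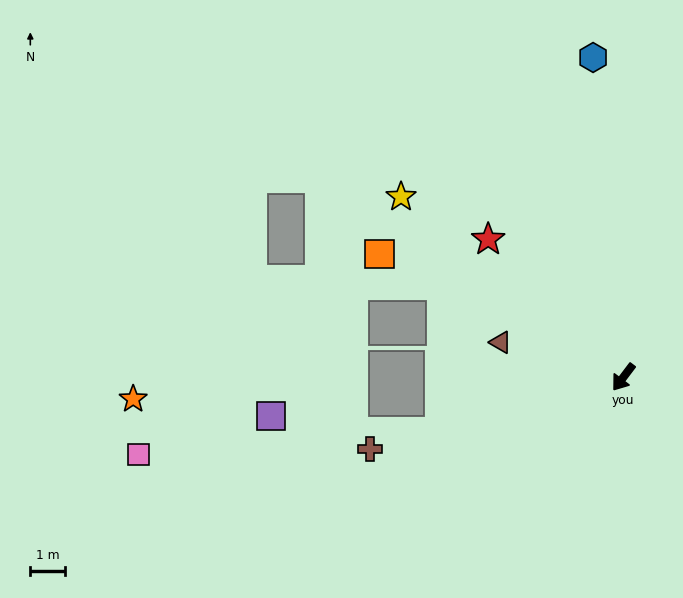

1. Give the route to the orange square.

turn right 80°, forward 8.0 m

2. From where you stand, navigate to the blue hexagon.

turn right 137°, forward 9.4 m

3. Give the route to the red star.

turn right 98°, forward 5.6 m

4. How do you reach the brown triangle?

turn right 69°, forward 3.7 m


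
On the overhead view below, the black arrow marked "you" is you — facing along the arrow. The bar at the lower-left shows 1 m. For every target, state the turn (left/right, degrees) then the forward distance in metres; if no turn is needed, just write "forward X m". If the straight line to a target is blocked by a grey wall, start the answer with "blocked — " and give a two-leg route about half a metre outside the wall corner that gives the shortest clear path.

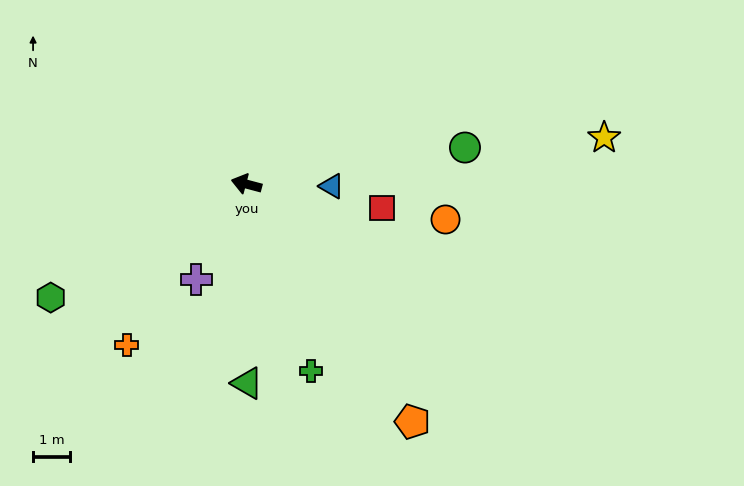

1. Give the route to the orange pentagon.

turn left 140°, forward 7.7 m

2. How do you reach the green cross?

turn left 124°, forward 5.3 m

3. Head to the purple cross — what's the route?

turn left 77°, forward 2.9 m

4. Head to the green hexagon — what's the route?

turn left 45°, forward 6.0 m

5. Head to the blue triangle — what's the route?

turn right 167°, forward 2.3 m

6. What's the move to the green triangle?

turn left 105°, forward 5.3 m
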